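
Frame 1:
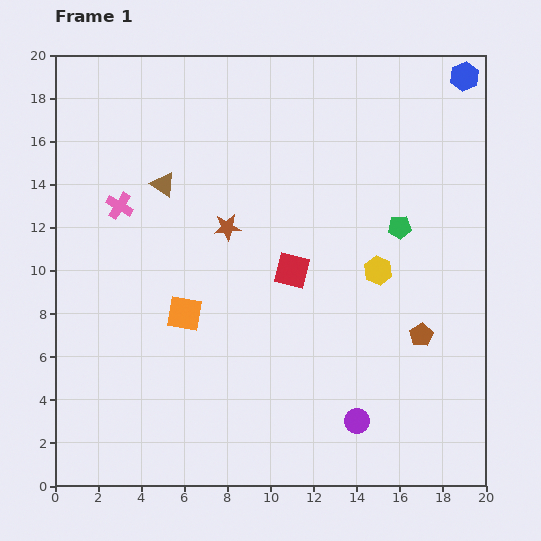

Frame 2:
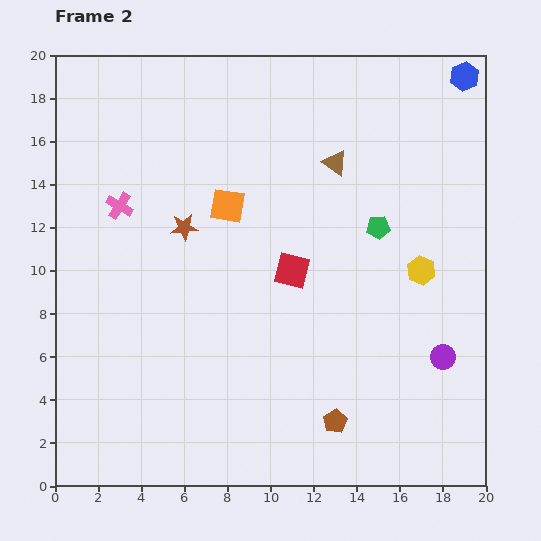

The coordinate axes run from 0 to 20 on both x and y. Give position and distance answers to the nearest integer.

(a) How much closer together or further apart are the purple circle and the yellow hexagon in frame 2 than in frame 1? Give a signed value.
-3

Distance in frame 1: 7. Distance in frame 2: 4.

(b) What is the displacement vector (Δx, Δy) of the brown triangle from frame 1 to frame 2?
(8, 1)

The brown triangle was at (5, 14) in frame 1 and (13, 15) in frame 2.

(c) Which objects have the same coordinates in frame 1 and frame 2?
the red square, the blue hexagon, the pink cross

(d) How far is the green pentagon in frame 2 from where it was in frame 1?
1

The green pentagon moved from (16, 12) to (15, 12), a distance of √(1² + 0²) ≈ 1.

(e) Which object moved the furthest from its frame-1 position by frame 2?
the brown triangle

(moved 8; next 6)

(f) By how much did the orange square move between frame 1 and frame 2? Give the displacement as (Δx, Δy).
(2, 5)

The orange square was at (6, 8) in frame 1 and (8, 13) in frame 2.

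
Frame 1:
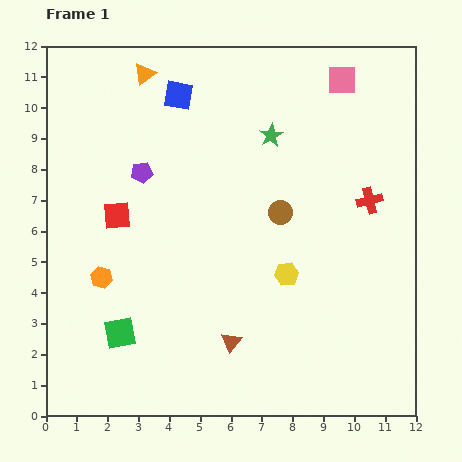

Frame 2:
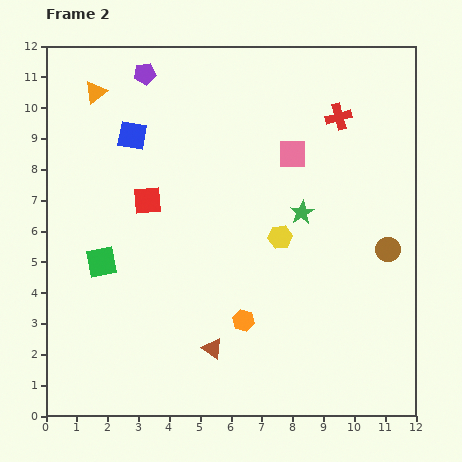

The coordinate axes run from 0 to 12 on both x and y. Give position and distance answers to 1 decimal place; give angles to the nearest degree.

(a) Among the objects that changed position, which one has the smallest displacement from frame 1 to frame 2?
the brown triangle

(moved 0.6)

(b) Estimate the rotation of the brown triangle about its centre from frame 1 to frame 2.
34° counter-clockwise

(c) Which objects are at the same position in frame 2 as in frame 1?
none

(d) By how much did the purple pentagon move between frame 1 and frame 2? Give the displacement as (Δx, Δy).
(0.1, 3.2)

The purple pentagon was at (3.1, 7.9) in frame 1 and (3.2, 11.1) in frame 2.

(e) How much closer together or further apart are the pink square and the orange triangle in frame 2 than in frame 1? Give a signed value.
+0.3

Distance in frame 1: 6.4. Distance in frame 2: 6.7.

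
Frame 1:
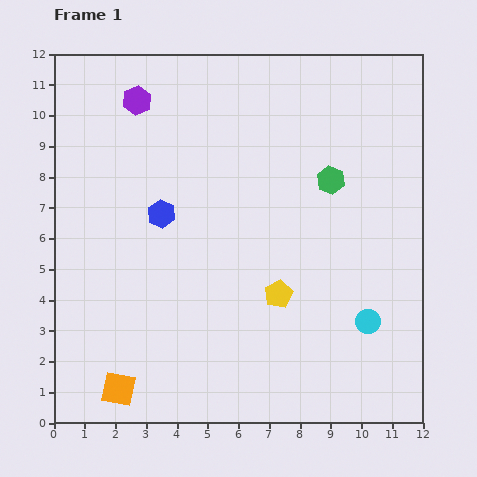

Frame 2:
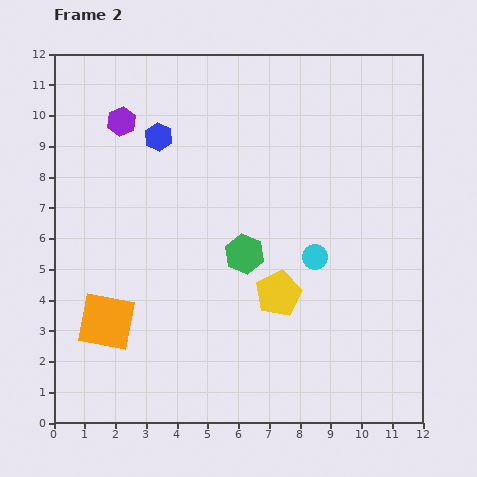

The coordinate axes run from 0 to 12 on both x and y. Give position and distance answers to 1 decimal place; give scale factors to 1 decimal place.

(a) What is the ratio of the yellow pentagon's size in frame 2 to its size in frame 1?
1.6×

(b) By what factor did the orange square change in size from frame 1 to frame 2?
1.7×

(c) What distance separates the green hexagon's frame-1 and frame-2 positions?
3.7

The green hexagon moved from (9.0, 7.9) to (6.2, 5.5), a distance of √(2.8² + 2.4²) ≈ 3.7.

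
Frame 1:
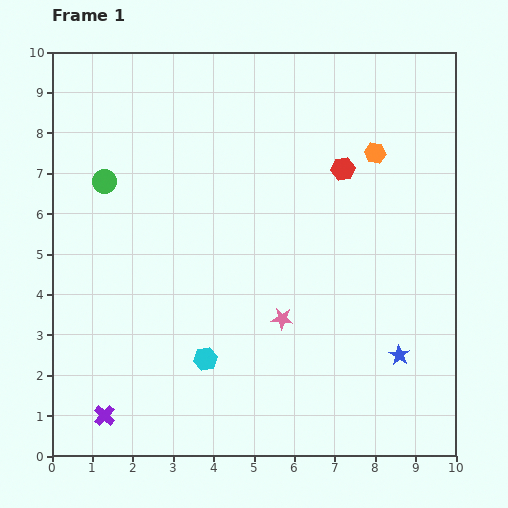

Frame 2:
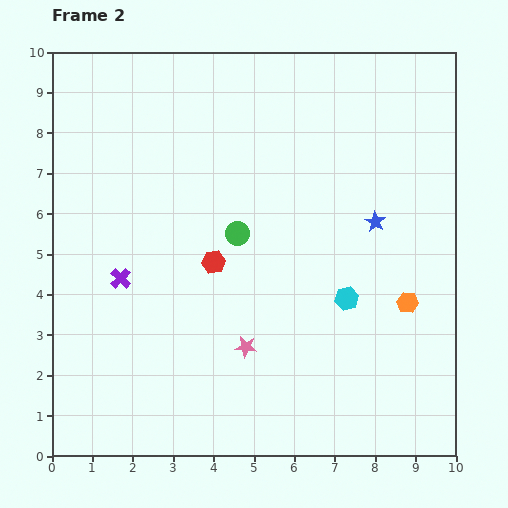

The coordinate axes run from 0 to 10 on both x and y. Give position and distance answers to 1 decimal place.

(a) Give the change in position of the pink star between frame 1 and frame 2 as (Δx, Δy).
(-0.9, -0.7)

The pink star was at (5.7, 3.4) in frame 1 and (4.8, 2.7) in frame 2.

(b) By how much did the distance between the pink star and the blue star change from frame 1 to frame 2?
+1.5

Distance in frame 1: 3.0. Distance in frame 2: 4.5.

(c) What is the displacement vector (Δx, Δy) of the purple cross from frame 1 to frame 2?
(0.4, 3.4)

The purple cross was at (1.3, 1.0) in frame 1 and (1.7, 4.4) in frame 2.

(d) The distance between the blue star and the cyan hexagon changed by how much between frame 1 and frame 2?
-2.8

Distance in frame 1: 4.8. Distance in frame 2: 2.0.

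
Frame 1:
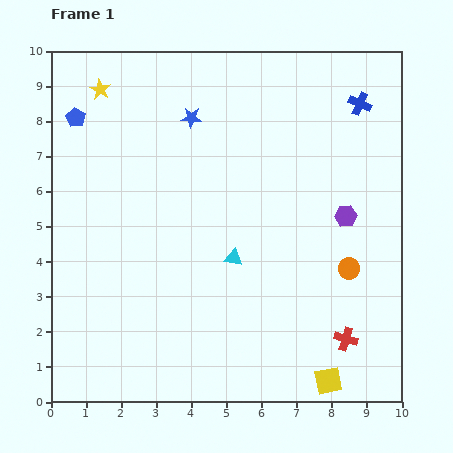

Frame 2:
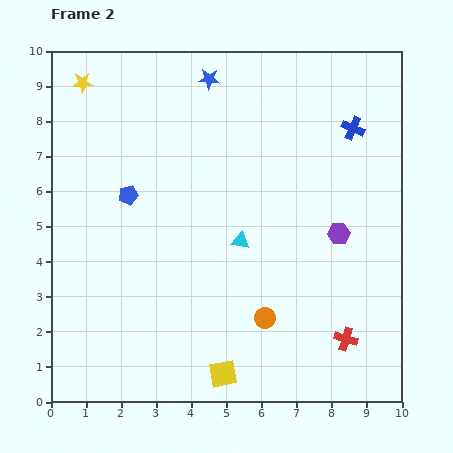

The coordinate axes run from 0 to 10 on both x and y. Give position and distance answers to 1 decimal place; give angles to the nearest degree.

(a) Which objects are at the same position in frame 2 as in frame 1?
the red cross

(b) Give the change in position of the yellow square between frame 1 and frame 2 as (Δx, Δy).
(-3.0, 0.2)

The yellow square was at (7.9, 0.6) in frame 1 and (4.9, 0.8) in frame 2.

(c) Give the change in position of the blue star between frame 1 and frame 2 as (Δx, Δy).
(0.5, 1.1)

The blue star was at (4.0, 8.1) in frame 1 and (4.5, 9.2) in frame 2.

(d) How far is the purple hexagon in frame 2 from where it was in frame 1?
0.5

The purple hexagon moved from (8.4, 5.3) to (8.2, 4.8), a distance of √(0.2² + 0.5²) ≈ 0.5.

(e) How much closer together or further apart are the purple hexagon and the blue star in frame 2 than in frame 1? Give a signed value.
+0.5

Distance in frame 1: 5.2. Distance in frame 2: 5.7.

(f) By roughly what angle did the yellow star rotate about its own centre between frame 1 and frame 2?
31° counter-clockwise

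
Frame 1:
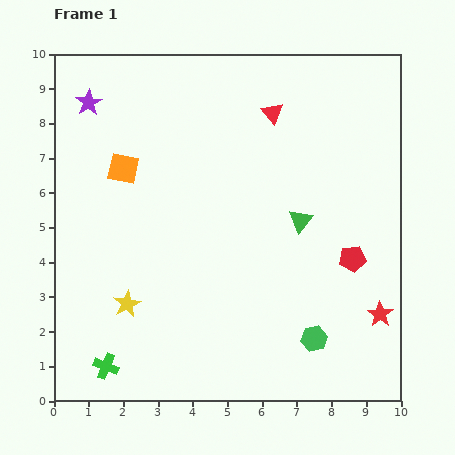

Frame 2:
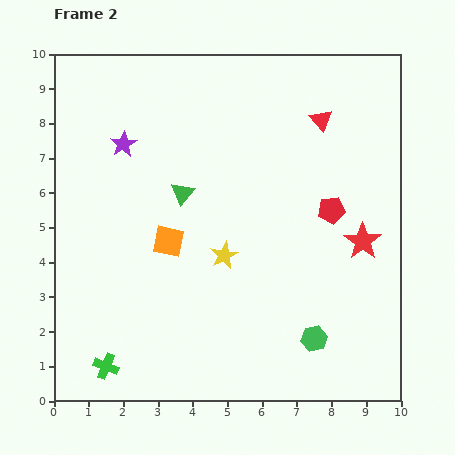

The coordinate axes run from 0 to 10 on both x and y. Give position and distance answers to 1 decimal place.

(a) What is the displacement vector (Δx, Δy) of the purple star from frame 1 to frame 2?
(1.0, -1.2)

The purple star was at (1.0, 8.6) in frame 1 and (2.0, 7.4) in frame 2.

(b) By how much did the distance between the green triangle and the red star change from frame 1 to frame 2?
+1.9

Distance in frame 1: 3.5. Distance in frame 2: 5.4.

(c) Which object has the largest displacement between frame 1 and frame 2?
the green triangle

(moved 3.5; next 3.1)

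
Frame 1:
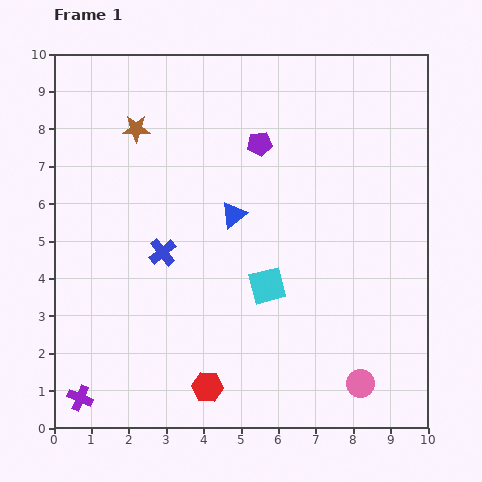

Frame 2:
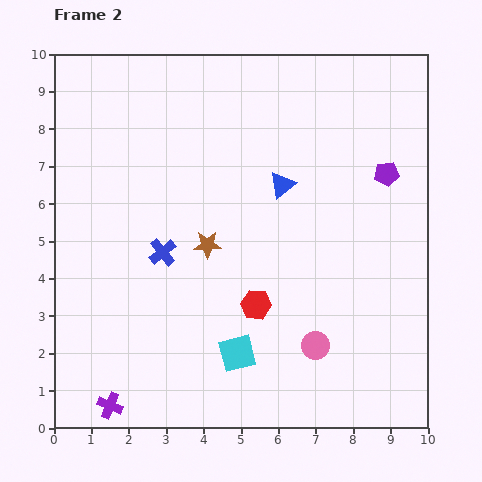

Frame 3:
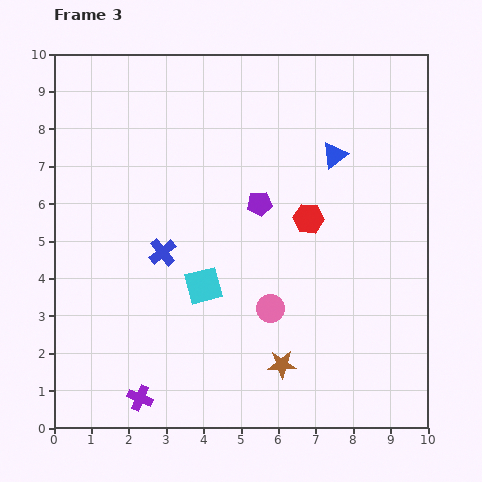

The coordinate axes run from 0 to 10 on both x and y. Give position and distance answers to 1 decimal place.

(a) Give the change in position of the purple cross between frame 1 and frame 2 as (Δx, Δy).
(0.8, -0.2)

The purple cross was at (0.7, 0.8) in frame 1 and (1.5, 0.6) in frame 2.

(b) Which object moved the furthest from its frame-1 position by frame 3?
the brown star

(moved 7.4; next 5.2)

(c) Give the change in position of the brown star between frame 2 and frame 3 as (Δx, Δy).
(2.0, -3.2)

The brown star was at (4.1, 4.9) in frame 2 and (6.1, 1.7) in frame 3.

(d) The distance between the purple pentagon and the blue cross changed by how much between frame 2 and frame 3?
-3.5

Distance in frame 2: 6.4. Distance in frame 3: 2.9.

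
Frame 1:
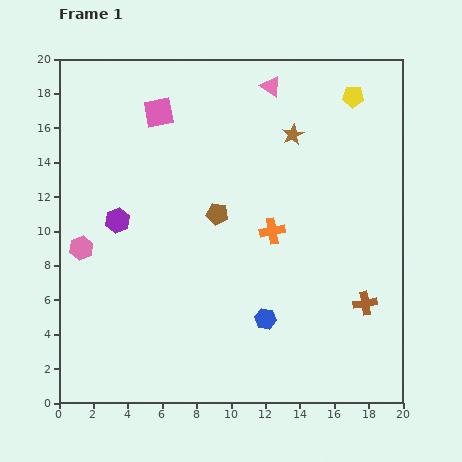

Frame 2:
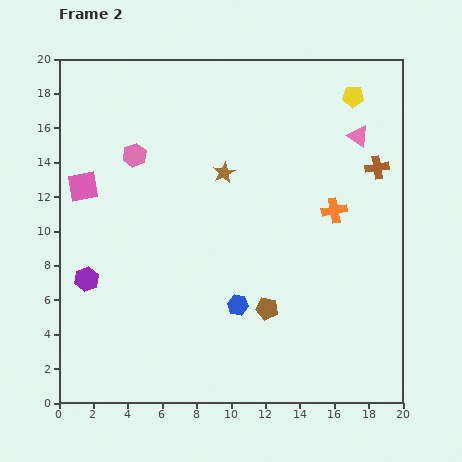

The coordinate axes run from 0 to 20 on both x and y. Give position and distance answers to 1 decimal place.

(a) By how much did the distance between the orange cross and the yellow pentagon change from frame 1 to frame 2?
-2.4

Distance in frame 1: 9.1. Distance in frame 2: 6.7.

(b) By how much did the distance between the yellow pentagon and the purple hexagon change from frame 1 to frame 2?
+3.3

Distance in frame 1: 15.5. Distance in frame 2: 18.8.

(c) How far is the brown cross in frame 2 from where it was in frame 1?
7.9

The brown cross moved from (17.8, 5.8) to (18.5, 13.7), a distance of √(0.7² + 7.9²) ≈ 7.9.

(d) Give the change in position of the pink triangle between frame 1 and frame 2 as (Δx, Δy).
(5.1, -2.9)

The pink triangle was at (12.3, 18.4) in frame 1 and (17.4, 15.5) in frame 2.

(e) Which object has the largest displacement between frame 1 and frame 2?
the brown cross

(moved 7.9; next 6.2)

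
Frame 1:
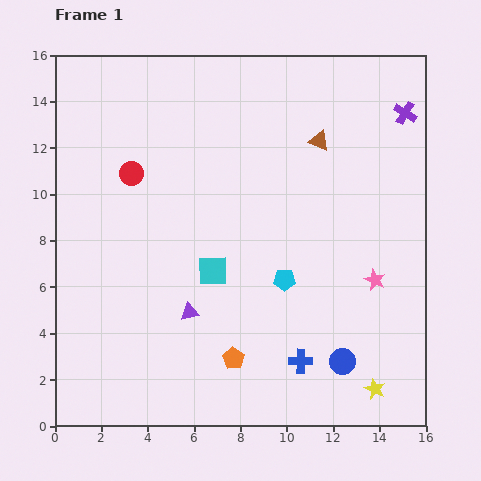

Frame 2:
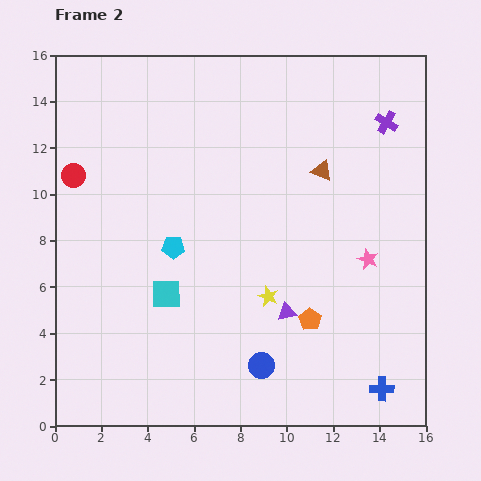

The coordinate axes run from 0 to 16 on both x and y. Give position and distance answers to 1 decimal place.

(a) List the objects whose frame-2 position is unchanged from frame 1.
none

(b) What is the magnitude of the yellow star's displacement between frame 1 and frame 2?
6.1

The yellow star moved from (13.8, 1.6) to (9.2, 5.6), a distance of √(4.6² + 4.0²) ≈ 6.1.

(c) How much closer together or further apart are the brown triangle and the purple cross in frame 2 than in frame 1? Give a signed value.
-0.4

Distance in frame 1: 3.9. Distance in frame 2: 3.5.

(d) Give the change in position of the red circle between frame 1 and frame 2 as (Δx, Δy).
(-2.5, -0.1)

The red circle was at (3.3, 10.9) in frame 1 and (0.8, 10.8) in frame 2.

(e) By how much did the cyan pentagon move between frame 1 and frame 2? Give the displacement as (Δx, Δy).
(-4.8, 1.4)

The cyan pentagon was at (9.9, 6.3) in frame 1 and (5.1, 7.7) in frame 2.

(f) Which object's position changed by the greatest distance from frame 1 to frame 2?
the yellow star

(moved 6.1; next 5.0)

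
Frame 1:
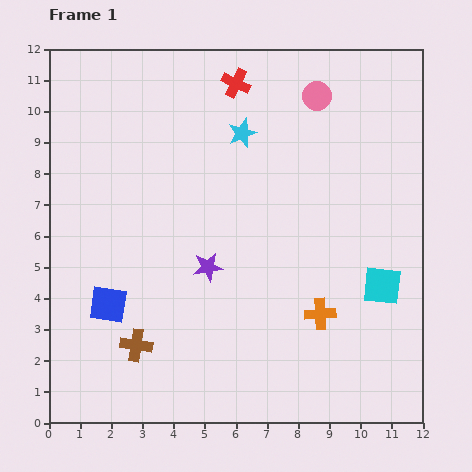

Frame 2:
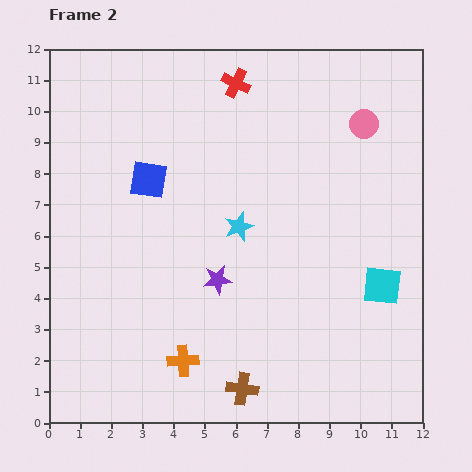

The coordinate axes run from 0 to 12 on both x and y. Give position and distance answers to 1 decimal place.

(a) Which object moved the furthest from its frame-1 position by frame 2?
the orange cross

(moved 4.6; next 4.2)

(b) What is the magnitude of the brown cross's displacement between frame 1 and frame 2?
3.7

The brown cross moved from (2.8, 2.5) to (6.2, 1.1), a distance of √(3.4² + 1.4²) ≈ 3.7.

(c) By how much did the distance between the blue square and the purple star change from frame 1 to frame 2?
+0.5

Distance in frame 1: 3.4. Distance in frame 2: 3.9.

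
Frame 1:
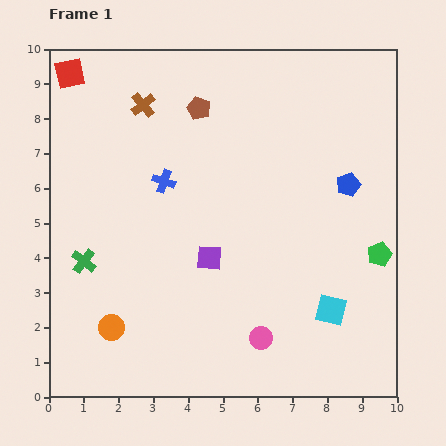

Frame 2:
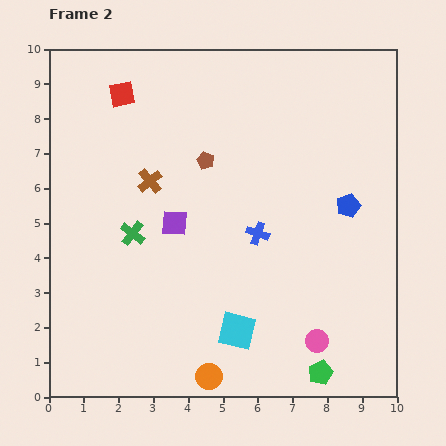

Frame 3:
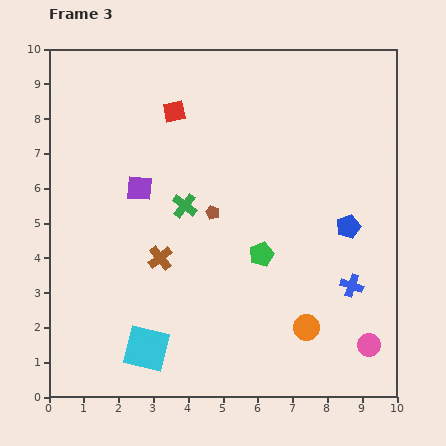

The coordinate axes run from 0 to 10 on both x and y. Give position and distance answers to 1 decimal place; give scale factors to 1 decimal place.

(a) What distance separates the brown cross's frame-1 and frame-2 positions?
2.2

The brown cross moved from (2.7, 8.4) to (2.9, 6.2), a distance of √(0.2² + 2.2²) ≈ 2.2.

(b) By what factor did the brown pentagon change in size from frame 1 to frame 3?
0.6×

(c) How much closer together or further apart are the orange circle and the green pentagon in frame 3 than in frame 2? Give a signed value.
-0.7

Distance in frame 2: 3.2. Distance in frame 3: 2.5.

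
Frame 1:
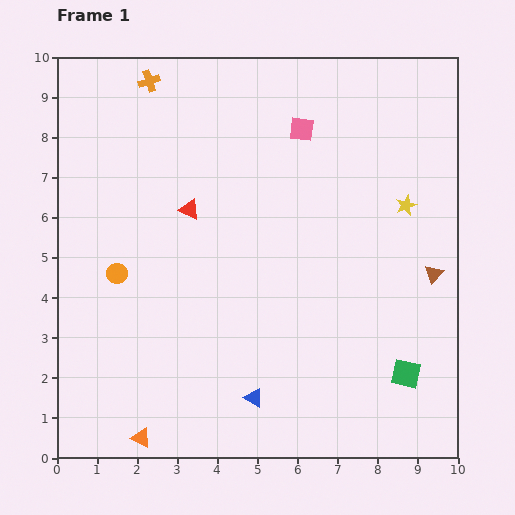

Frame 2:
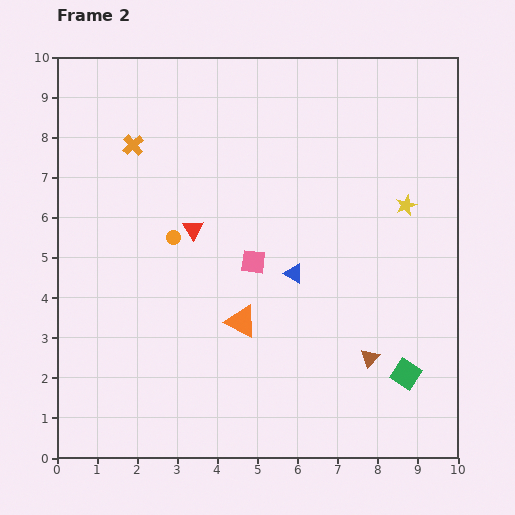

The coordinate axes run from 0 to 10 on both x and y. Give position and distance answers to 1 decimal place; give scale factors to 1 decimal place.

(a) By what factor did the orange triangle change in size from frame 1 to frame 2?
1.6×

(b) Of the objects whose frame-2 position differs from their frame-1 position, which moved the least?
the red triangle

(moved 0.5)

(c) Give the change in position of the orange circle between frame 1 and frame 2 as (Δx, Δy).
(1.4, 0.9)

The orange circle was at (1.5, 4.6) in frame 1 and (2.9, 5.5) in frame 2.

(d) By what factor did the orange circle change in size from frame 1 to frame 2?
0.7×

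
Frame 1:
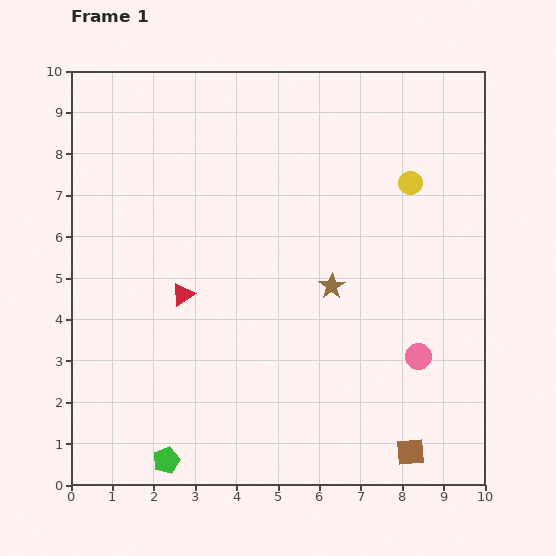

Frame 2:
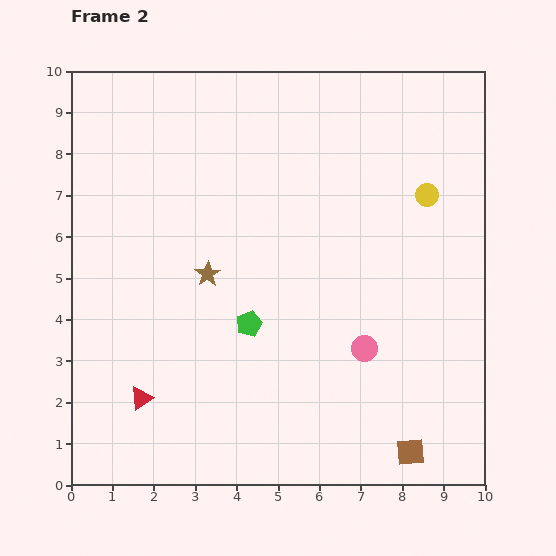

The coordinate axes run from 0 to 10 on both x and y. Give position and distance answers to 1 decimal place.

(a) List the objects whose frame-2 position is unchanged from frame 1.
the brown square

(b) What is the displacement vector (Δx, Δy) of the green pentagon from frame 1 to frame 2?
(2.0, 3.3)

The green pentagon was at (2.3, 0.6) in frame 1 and (4.3, 3.9) in frame 2.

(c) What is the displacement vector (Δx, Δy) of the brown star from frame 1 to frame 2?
(-3.0, 0.3)

The brown star was at (6.3, 4.8) in frame 1 and (3.3, 5.1) in frame 2.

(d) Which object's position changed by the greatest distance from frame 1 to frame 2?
the green pentagon

(moved 3.9; next 3.0)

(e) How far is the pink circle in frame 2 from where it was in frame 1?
1.3

The pink circle moved from (8.4, 3.1) to (7.1, 3.3), a distance of √(1.3² + 0.2²) ≈ 1.3.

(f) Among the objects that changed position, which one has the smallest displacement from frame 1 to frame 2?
the yellow circle

(moved 0.5)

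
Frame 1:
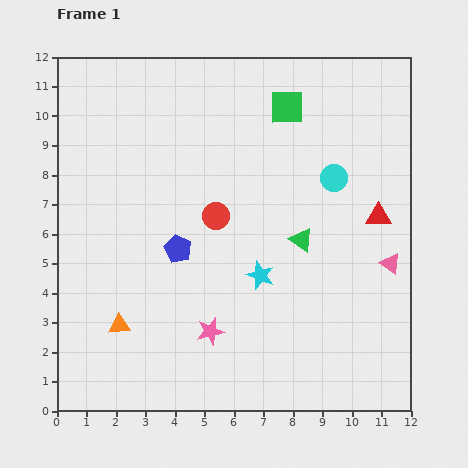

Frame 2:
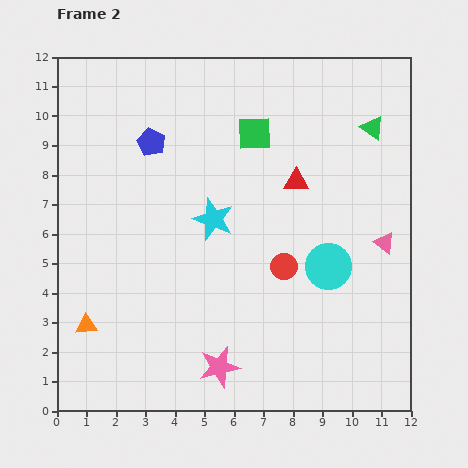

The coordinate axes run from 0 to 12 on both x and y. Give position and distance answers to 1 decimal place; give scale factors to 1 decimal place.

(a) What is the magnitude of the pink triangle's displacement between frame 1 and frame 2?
0.7

The pink triangle moved from (11.3, 5.0) to (11.1, 5.7), a distance of √(0.2² + 0.7²) ≈ 0.7.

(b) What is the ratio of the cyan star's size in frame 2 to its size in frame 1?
1.5×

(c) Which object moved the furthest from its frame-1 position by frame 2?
the green triangle

(moved 4.5; next 3.7)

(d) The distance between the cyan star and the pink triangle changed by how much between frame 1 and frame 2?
+1.5

Distance in frame 1: 4.4. Distance in frame 2: 5.9.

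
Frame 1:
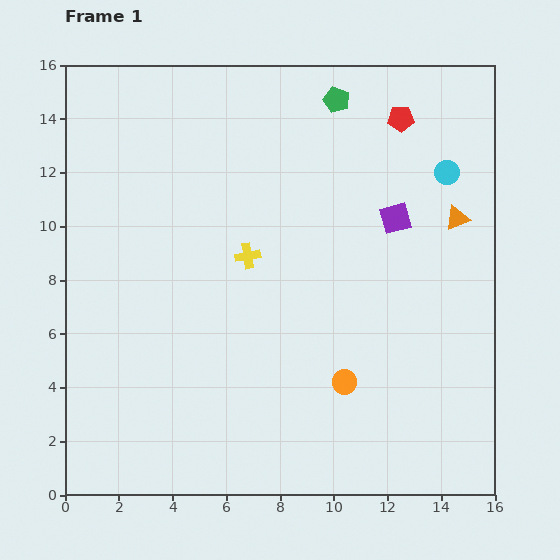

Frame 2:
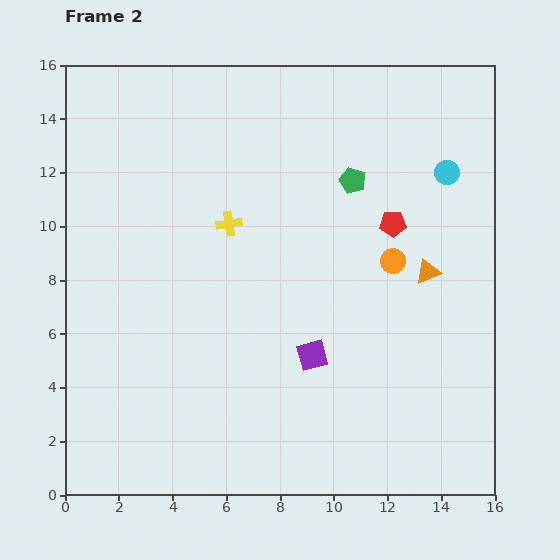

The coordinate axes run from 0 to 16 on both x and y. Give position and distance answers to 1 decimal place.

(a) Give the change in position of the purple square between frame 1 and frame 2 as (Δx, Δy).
(-3.1, -5.1)

The purple square was at (12.3, 10.3) in frame 1 and (9.2, 5.2) in frame 2.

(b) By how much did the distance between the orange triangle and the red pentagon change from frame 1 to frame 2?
-2.1

Distance in frame 1: 4.3. Distance in frame 2: 2.2.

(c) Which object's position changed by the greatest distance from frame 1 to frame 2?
the purple square

(moved 6.0; next 4.8)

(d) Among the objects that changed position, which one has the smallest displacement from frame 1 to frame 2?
the yellow cross

(moved 1.4)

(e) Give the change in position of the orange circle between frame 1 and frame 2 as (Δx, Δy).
(1.8, 4.5)

The orange circle was at (10.4, 4.2) in frame 1 and (12.2, 8.7) in frame 2.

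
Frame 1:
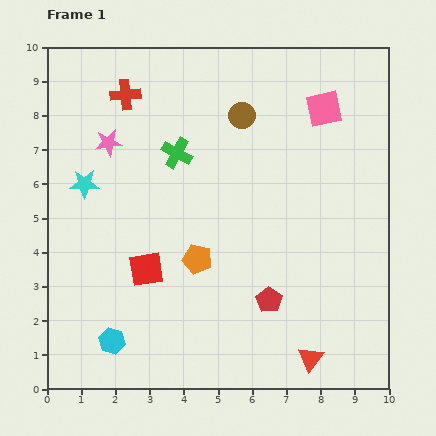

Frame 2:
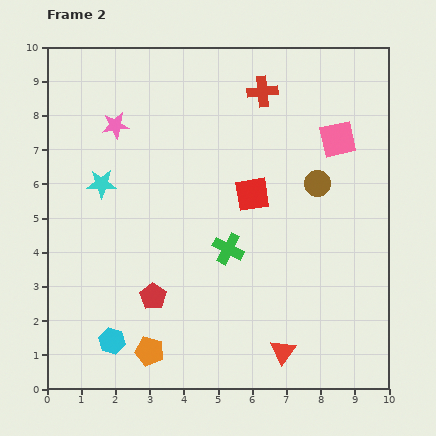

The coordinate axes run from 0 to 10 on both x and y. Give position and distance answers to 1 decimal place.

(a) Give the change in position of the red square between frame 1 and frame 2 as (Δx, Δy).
(3.1, 2.2)

The red square was at (2.9, 3.5) in frame 1 and (6.0, 5.7) in frame 2.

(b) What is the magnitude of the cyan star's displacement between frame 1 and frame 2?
0.5

The cyan star moved from (1.1, 6.0) to (1.6, 6.0), a distance of √(0.5² + 0.0²) ≈ 0.5.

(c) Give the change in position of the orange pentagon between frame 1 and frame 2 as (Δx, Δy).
(-1.4, -2.7)

The orange pentagon was at (4.4, 3.8) in frame 1 and (3.0, 1.1) in frame 2.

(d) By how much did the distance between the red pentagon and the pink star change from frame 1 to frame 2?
-1.5

Distance in frame 1: 6.6. Distance in frame 2: 5.1.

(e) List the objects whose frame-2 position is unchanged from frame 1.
the cyan hexagon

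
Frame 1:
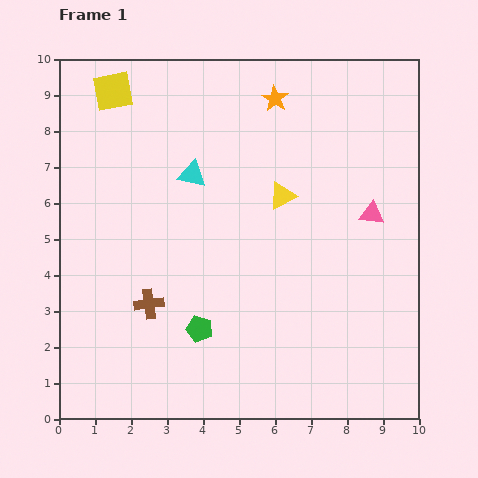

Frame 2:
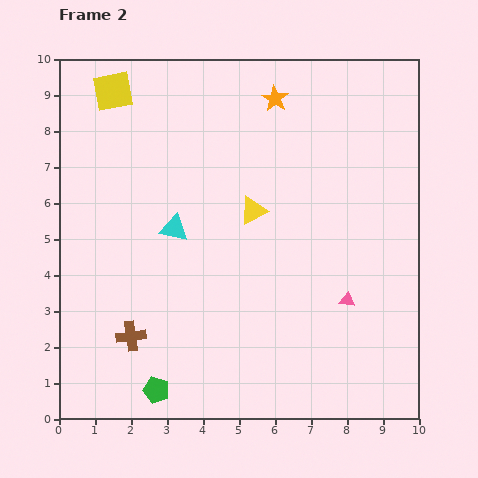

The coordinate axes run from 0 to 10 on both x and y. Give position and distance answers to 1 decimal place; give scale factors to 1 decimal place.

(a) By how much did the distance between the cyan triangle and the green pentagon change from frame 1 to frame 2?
+0.2

Distance in frame 1: 4.3. Distance in frame 2: 4.5.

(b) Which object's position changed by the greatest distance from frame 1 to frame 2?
the pink triangle

(moved 2.5; next 2.1)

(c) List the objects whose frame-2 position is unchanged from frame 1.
the orange star, the yellow square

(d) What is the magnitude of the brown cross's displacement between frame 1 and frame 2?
1.0

The brown cross moved from (2.5, 3.2) to (2.0, 2.3), a distance of √(0.5² + 0.9²) ≈ 1.0.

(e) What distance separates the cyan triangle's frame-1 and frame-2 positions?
1.6

The cyan triangle moved from (3.7, 6.8) to (3.2, 5.3), a distance of √(0.5² + 1.5²) ≈ 1.6.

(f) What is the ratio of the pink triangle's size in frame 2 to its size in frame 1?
0.6×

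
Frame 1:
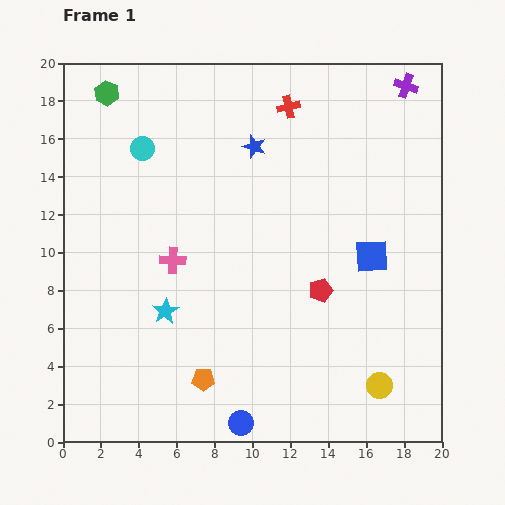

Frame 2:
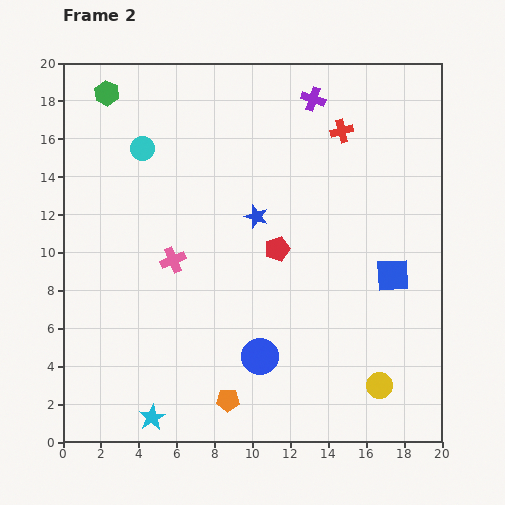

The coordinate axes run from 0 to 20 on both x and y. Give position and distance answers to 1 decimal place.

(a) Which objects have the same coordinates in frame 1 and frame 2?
the yellow circle, the cyan circle, the green hexagon, the pink cross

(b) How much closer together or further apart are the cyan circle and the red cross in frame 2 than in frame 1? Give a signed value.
+2.5

Distance in frame 1: 8.0. Distance in frame 2: 10.5.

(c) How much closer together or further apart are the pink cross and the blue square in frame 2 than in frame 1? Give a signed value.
+1.1

Distance in frame 1: 10.5. Distance in frame 2: 11.6.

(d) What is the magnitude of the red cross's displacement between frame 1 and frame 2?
3.1

The red cross moved from (11.9, 17.7) to (14.7, 16.4), a distance of √(2.8² + 1.3²) ≈ 3.1.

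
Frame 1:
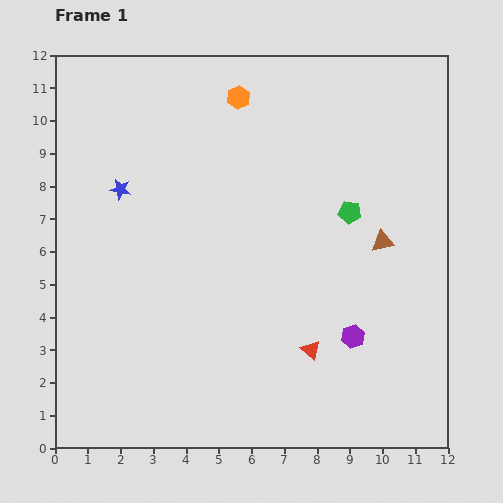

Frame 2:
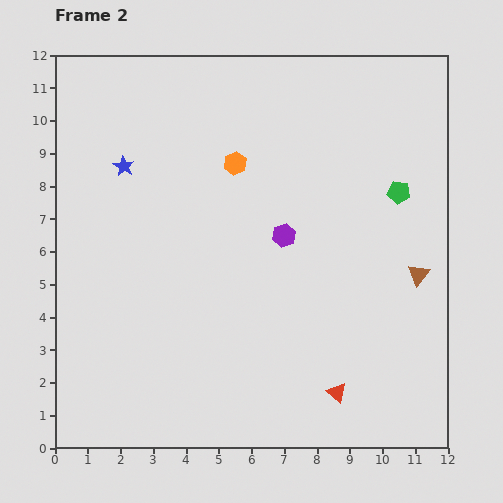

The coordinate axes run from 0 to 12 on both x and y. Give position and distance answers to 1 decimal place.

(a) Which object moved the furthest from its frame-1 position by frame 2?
the purple hexagon

(moved 3.7; next 2.0)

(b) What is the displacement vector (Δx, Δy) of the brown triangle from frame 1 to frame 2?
(1.1, -1.0)

The brown triangle was at (10.0, 6.3) in frame 1 and (11.1, 5.3) in frame 2.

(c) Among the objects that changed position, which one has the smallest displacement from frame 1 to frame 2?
the blue star

(moved 0.7)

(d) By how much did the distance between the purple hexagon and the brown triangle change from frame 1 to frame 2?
+1.3

Distance in frame 1: 3.0. Distance in frame 2: 4.3.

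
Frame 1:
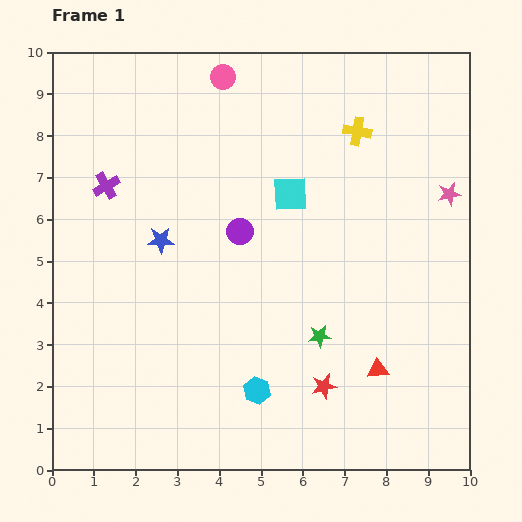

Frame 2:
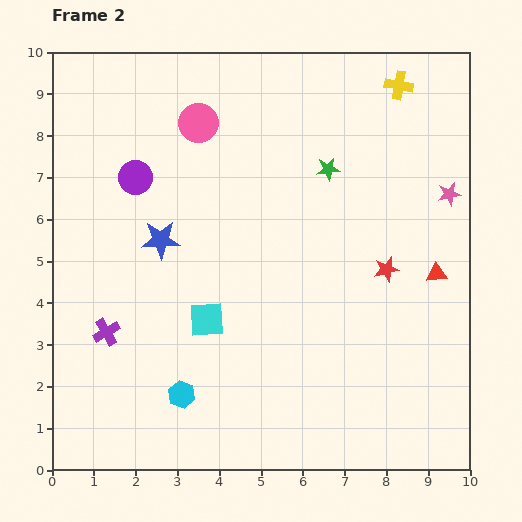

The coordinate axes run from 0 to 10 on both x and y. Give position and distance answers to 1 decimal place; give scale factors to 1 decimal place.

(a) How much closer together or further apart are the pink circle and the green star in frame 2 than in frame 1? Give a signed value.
-3.3

Distance in frame 1: 6.6. Distance in frame 2: 3.3.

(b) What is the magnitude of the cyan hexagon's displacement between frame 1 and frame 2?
1.8

The cyan hexagon moved from (4.9, 1.9) to (3.1, 1.8), a distance of √(1.8² + 0.1²) ≈ 1.8.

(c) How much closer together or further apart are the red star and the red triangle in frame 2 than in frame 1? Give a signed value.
-0.2

Distance in frame 1: 1.4. Distance in frame 2: 1.2.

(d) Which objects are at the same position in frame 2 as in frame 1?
the blue star, the pink star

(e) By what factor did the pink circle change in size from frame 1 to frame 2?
1.6×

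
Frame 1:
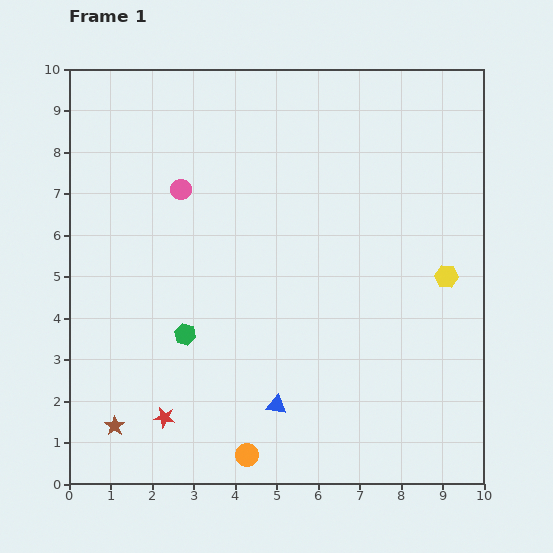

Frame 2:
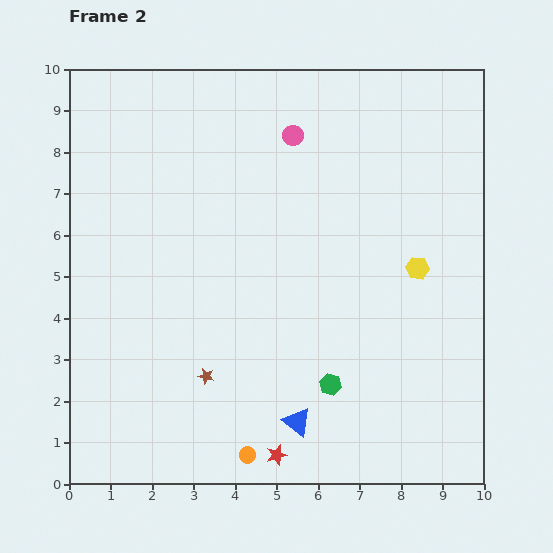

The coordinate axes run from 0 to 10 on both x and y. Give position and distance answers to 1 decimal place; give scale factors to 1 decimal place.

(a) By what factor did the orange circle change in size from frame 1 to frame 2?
0.7×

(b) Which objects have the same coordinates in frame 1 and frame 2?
the orange circle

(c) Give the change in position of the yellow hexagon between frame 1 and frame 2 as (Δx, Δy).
(-0.7, 0.2)

The yellow hexagon was at (9.1, 5.0) in frame 1 and (8.4, 5.2) in frame 2.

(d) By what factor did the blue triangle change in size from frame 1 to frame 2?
1.4×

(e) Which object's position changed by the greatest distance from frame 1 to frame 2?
the green hexagon

(moved 3.7; next 3.0)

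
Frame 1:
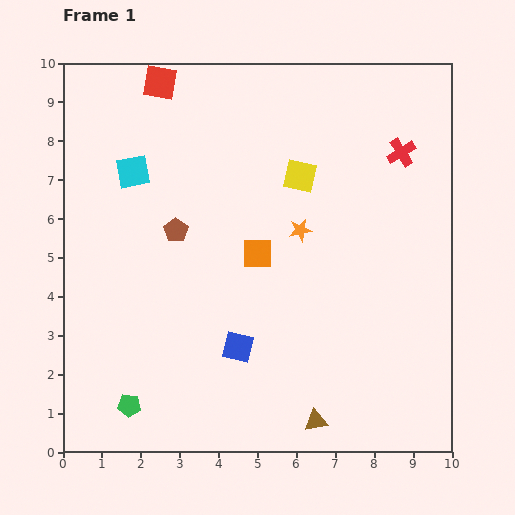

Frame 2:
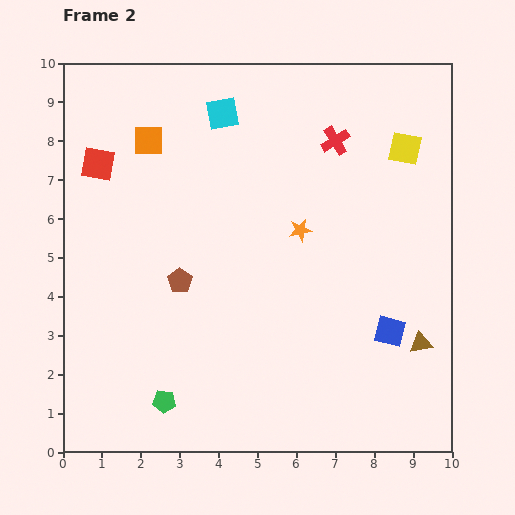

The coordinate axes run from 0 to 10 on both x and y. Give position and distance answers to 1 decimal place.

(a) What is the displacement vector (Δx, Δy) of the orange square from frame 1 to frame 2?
(-2.8, 2.9)

The orange square was at (5.0, 5.1) in frame 1 and (2.2, 8.0) in frame 2.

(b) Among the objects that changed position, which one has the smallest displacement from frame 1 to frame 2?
the green pentagon

(moved 0.9)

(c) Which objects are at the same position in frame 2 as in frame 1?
the orange star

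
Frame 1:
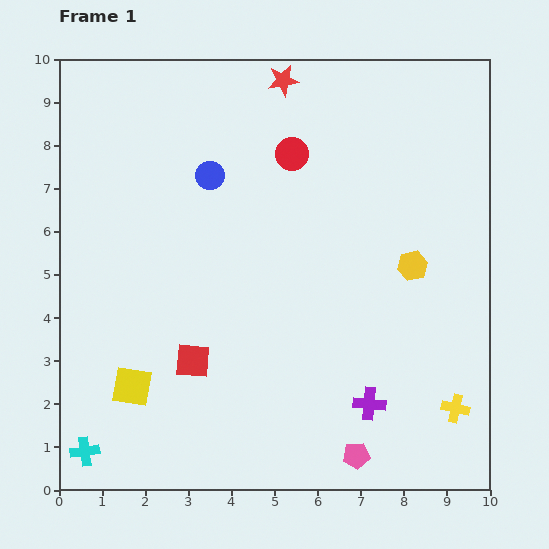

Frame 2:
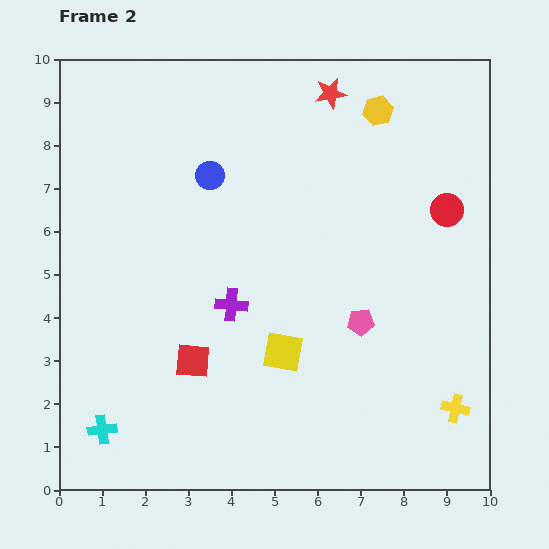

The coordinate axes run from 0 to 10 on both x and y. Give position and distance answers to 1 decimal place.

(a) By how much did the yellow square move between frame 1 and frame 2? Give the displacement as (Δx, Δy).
(3.5, 0.8)

The yellow square was at (1.7, 2.4) in frame 1 and (5.2, 3.2) in frame 2.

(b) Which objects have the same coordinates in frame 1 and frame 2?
the blue circle, the red square, the yellow cross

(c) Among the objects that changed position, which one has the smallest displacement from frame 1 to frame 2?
the cyan cross

(moved 0.6)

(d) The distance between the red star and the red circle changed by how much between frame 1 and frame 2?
+2.1

Distance in frame 1: 1.7. Distance in frame 2: 3.8.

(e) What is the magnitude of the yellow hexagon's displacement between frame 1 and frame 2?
3.7

The yellow hexagon moved from (8.2, 5.2) to (7.4, 8.8), a distance of √(0.8² + 3.6²) ≈ 3.7.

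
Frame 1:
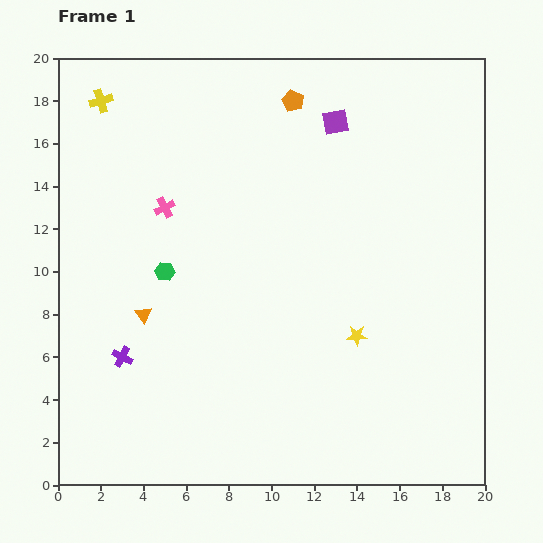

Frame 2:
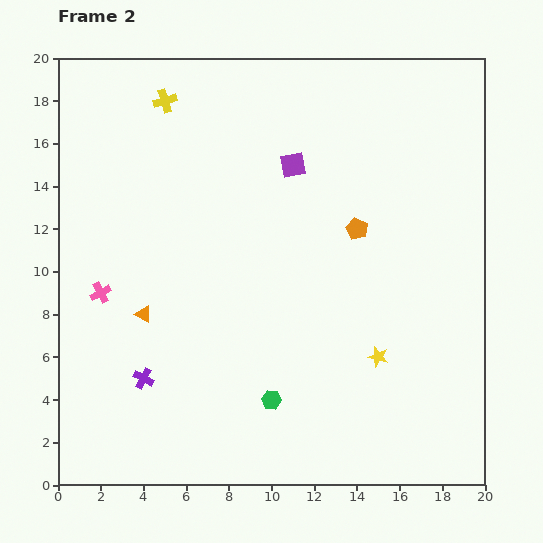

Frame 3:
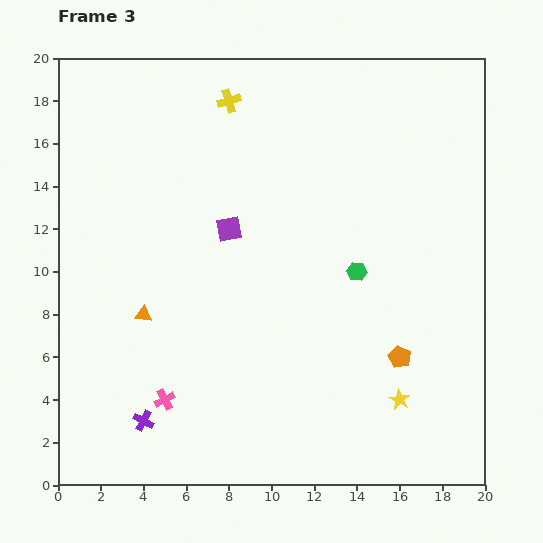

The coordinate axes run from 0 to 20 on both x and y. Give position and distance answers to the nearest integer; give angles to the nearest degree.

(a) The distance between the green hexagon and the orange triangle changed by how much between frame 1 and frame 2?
+5

Distance in frame 1: 2. Distance in frame 2: 7.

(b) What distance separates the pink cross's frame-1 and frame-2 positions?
5

The pink cross moved from (5, 13) to (2, 9), a distance of √(3² + 4²) ≈ 5.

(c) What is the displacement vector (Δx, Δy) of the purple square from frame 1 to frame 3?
(-5, -5)

The purple square was at (13, 17) in frame 1 and (8, 12) in frame 3.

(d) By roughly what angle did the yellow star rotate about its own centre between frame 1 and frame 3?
31° clockwise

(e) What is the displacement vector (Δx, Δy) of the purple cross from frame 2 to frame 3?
(0, -2)

The purple cross was at (4, 5) in frame 2 and (4, 3) in frame 3.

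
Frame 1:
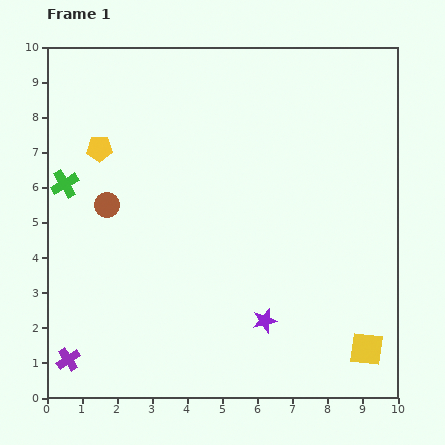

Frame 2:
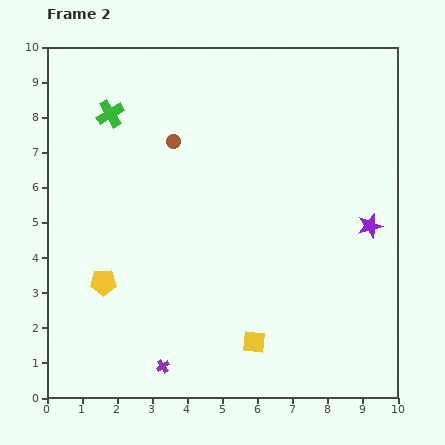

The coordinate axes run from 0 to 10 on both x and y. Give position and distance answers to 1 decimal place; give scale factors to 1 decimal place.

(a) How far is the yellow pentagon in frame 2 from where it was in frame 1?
3.8

The yellow pentagon moved from (1.5, 7.1) to (1.6, 3.3), a distance of √(0.1² + 3.8²) ≈ 3.8.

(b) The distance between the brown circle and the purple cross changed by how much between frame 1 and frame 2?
+1.9

Distance in frame 1: 4.5. Distance in frame 2: 6.4.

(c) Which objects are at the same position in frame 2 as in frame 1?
none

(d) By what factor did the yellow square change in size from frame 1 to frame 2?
0.7×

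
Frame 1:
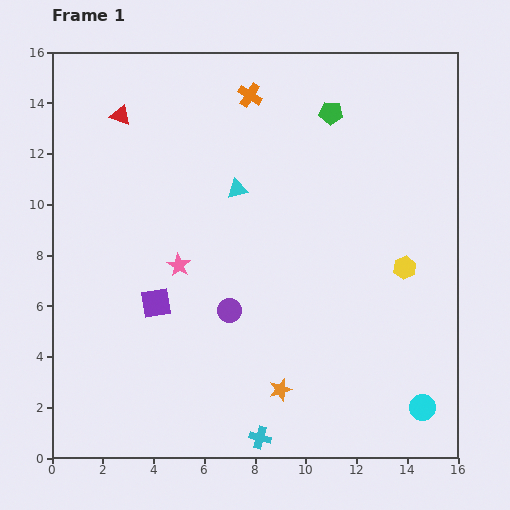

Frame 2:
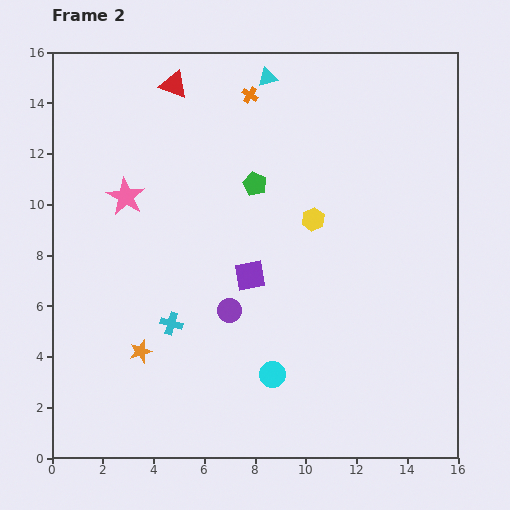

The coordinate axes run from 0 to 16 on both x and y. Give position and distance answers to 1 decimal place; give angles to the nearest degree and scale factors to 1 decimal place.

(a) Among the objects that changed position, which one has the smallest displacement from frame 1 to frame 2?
the red triangle

(moved 2.4)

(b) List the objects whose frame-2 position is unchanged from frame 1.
the purple circle, the orange cross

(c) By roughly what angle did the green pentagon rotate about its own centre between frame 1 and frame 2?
20° clockwise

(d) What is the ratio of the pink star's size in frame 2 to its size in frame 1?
1.7×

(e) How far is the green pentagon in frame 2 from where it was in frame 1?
4.1

The green pentagon moved from (11.0, 13.6) to (8.0, 10.8), a distance of √(3.0² + 2.8²) ≈ 4.1.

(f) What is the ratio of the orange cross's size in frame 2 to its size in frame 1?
0.7×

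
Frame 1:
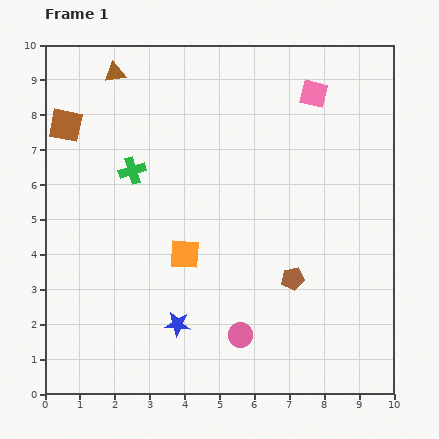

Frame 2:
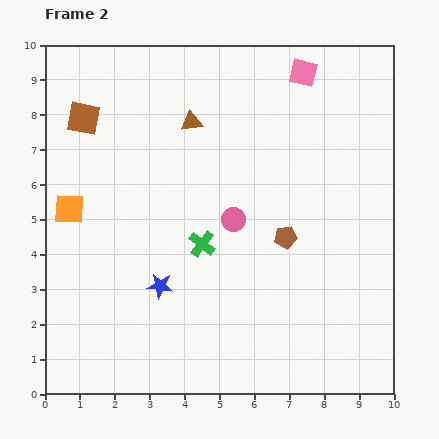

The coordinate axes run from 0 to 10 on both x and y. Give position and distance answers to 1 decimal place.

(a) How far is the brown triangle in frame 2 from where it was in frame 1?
2.6

The brown triangle moved from (2.0, 9.2) to (4.2, 7.8), a distance of √(2.2² + 1.4²) ≈ 2.6.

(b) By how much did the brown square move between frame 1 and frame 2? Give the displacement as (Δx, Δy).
(0.5, 0.2)

The brown square was at (0.6, 7.7) in frame 1 and (1.1, 7.9) in frame 2.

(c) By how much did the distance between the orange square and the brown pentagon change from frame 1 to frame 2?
+3.1

Distance in frame 1: 3.2. Distance in frame 2: 6.3.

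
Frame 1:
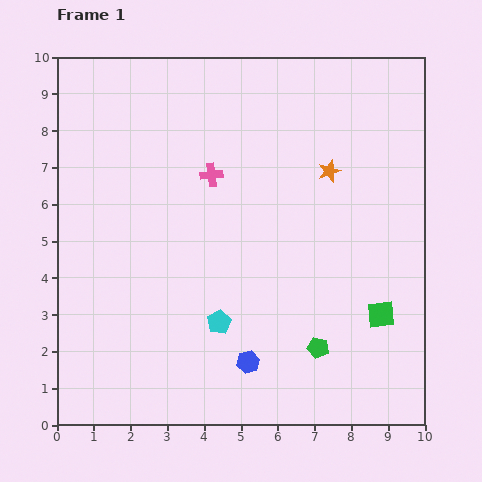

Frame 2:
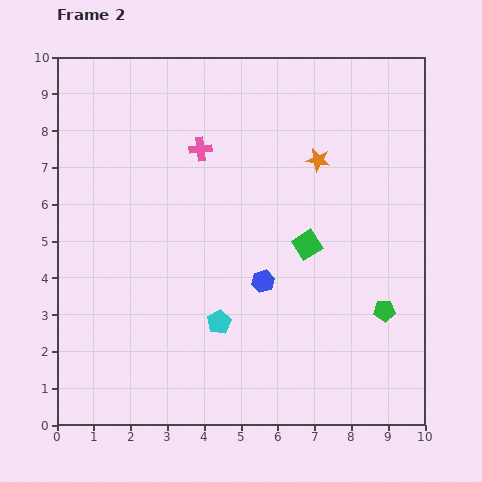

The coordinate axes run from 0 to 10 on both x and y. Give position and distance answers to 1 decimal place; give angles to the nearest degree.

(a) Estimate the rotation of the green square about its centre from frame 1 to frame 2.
26° counter-clockwise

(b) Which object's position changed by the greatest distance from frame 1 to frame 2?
the green square

(moved 2.8; next 2.2)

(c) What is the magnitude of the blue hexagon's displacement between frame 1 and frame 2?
2.2

The blue hexagon moved from (5.2, 1.7) to (5.6, 3.9), a distance of √(0.4² + 2.2²) ≈ 2.2.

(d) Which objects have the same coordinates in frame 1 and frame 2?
the cyan pentagon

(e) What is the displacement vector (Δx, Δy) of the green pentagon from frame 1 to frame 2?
(1.8, 1.0)

The green pentagon was at (7.1, 2.1) in frame 1 and (8.9, 3.1) in frame 2.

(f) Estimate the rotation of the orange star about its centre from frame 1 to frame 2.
29° clockwise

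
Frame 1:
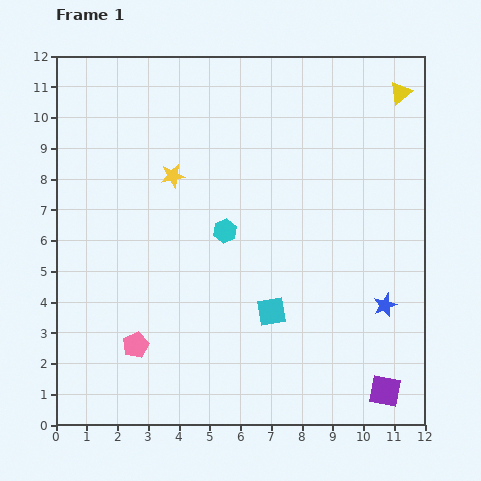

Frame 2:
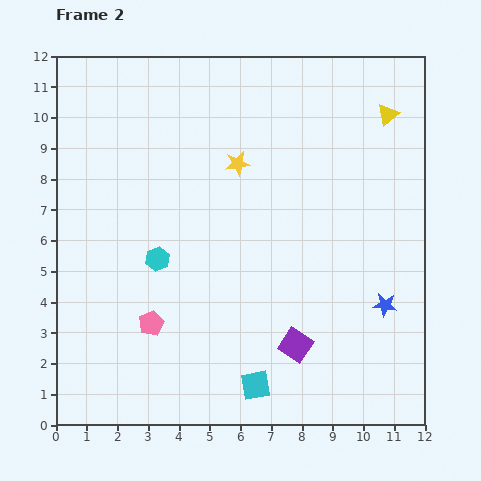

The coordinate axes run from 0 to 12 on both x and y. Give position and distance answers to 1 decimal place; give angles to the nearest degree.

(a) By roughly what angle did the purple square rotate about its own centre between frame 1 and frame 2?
23° clockwise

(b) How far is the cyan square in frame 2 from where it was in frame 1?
2.5

The cyan square moved from (7.0, 3.7) to (6.5, 1.3), a distance of √(0.5² + 2.4²) ≈ 2.5.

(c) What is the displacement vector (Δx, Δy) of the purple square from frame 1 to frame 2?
(-2.9, 1.5)

The purple square was at (10.7, 1.1) in frame 1 and (7.8, 2.6) in frame 2.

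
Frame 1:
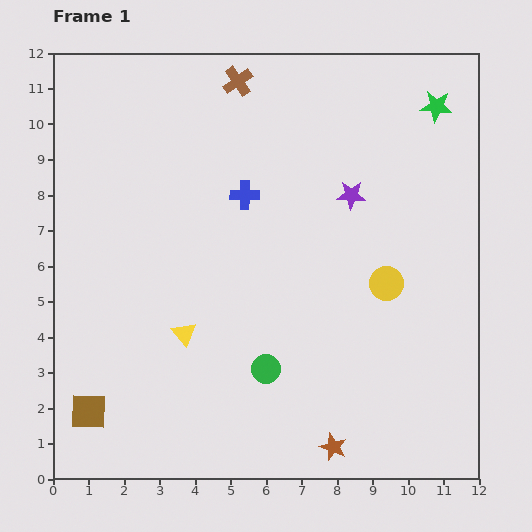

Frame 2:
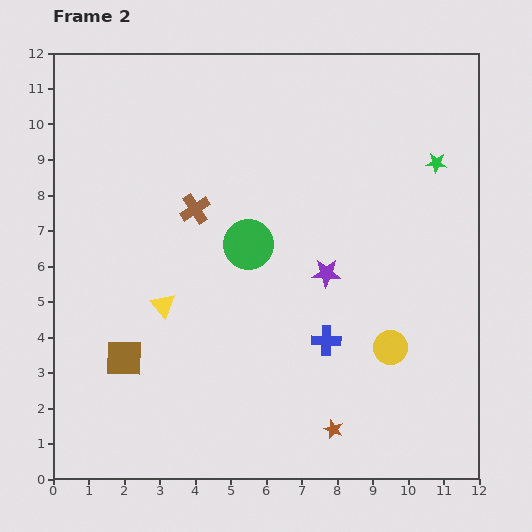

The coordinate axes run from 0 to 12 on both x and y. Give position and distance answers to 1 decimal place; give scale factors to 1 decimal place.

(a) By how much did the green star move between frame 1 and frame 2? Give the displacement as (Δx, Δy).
(0.0, -1.6)

The green star was at (10.8, 10.5) in frame 1 and (10.8, 8.9) in frame 2.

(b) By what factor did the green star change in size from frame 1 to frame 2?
0.6×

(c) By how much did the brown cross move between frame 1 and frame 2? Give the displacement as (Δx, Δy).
(-1.2, -3.6)

The brown cross was at (5.2, 11.2) in frame 1 and (4.0, 7.6) in frame 2.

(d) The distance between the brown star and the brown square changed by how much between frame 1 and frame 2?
-0.8

Distance in frame 1: 7.0. Distance in frame 2: 6.2.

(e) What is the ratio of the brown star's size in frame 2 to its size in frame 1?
0.7×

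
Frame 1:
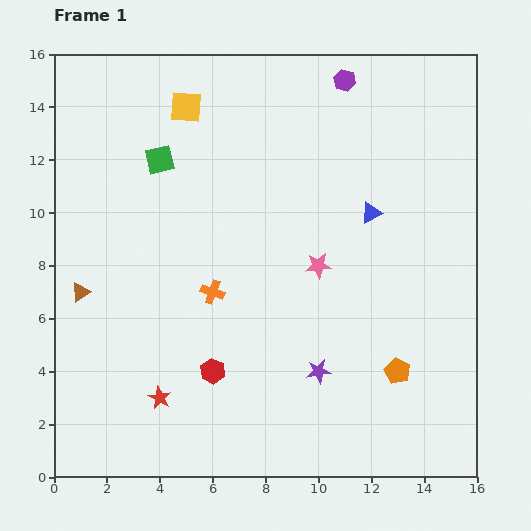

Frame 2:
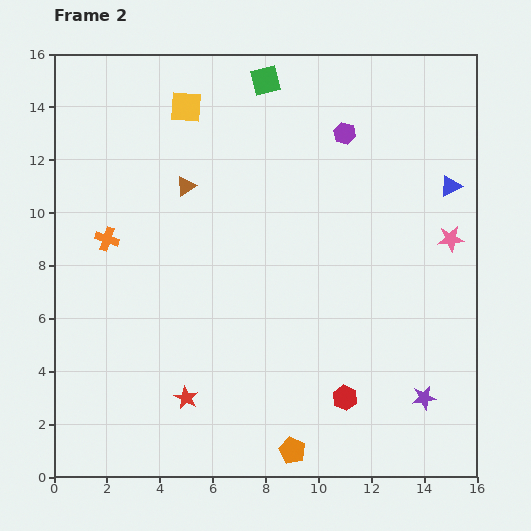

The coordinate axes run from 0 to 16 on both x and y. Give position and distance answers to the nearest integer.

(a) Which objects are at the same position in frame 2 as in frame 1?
the yellow square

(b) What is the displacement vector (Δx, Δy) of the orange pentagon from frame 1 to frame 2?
(-4, -3)

The orange pentagon was at (13, 4) in frame 1 and (9, 1) in frame 2.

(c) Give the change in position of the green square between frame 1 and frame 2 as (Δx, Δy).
(4, 3)

The green square was at (4, 12) in frame 1 and (8, 15) in frame 2.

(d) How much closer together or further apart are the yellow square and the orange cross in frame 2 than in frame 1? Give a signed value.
-1

Distance in frame 1: 7. Distance in frame 2: 6.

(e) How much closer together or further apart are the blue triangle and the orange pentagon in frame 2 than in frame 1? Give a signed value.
+6

Distance in frame 1: 6. Distance in frame 2: 12.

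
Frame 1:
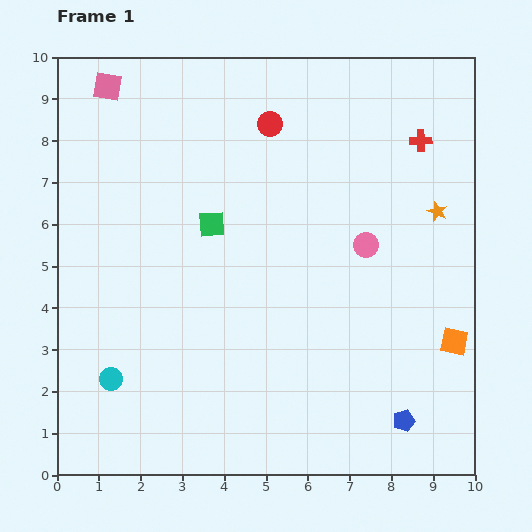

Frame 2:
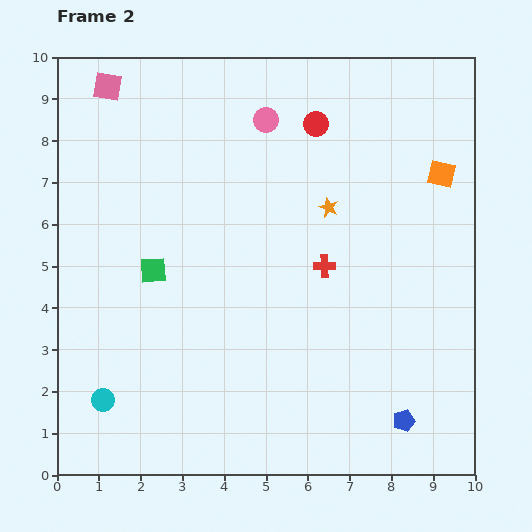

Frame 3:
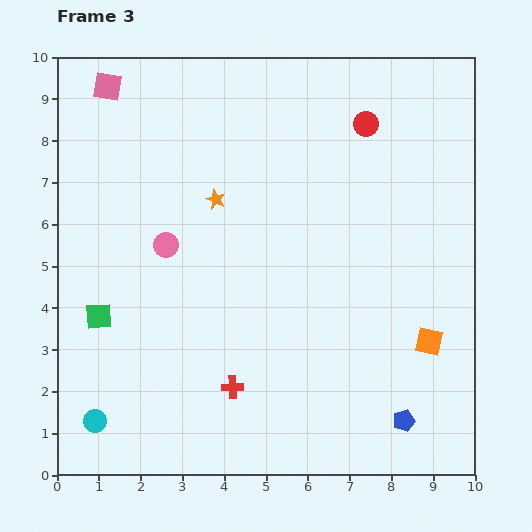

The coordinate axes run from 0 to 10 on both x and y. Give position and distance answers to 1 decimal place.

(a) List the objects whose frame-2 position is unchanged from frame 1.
the blue pentagon, the pink square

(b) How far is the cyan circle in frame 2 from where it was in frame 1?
0.5

The cyan circle moved from (1.3, 2.3) to (1.1, 1.8), a distance of √(0.2² + 0.5²) ≈ 0.5.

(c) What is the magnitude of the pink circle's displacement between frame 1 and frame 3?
4.8

The pink circle moved from (7.4, 5.5) to (2.6, 5.5), a distance of √(4.8² + 0.0²) ≈ 4.8.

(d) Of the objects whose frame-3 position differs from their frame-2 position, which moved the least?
the cyan circle

(moved 0.5)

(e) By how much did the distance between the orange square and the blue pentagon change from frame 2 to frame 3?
-4.0

Distance in frame 2: 6.0. Distance in frame 3: 2.0.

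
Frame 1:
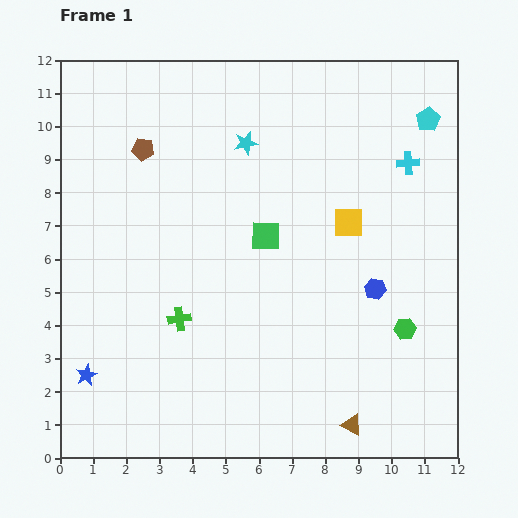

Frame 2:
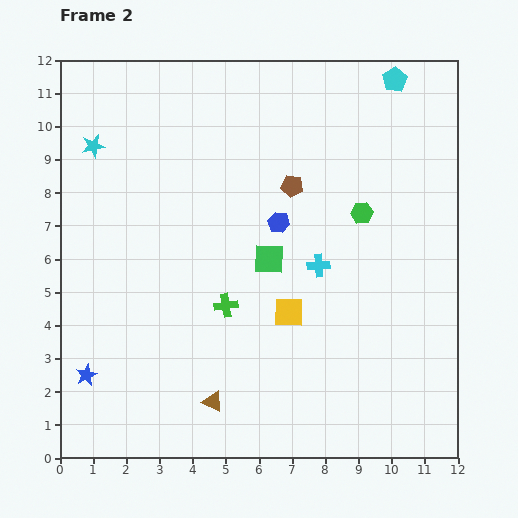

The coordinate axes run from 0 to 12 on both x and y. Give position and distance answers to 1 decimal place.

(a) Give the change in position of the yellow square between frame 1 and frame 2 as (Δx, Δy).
(-1.8, -2.7)

The yellow square was at (8.7, 7.1) in frame 1 and (6.9, 4.4) in frame 2.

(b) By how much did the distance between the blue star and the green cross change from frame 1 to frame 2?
+1.4

Distance in frame 1: 3.3. Distance in frame 2: 4.7.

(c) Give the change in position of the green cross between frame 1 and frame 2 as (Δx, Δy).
(1.4, 0.4)

The green cross was at (3.6, 4.2) in frame 1 and (5.0, 4.6) in frame 2.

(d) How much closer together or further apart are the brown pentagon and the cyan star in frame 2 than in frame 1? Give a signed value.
+3.0

Distance in frame 1: 3.1. Distance in frame 2: 6.1.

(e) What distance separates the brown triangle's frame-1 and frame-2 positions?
4.3

The brown triangle moved from (8.8, 1.0) to (4.6, 1.7), a distance of √(4.2² + 0.7²) ≈ 4.3.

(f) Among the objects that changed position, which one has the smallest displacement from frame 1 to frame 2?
the green square

(moved 0.7)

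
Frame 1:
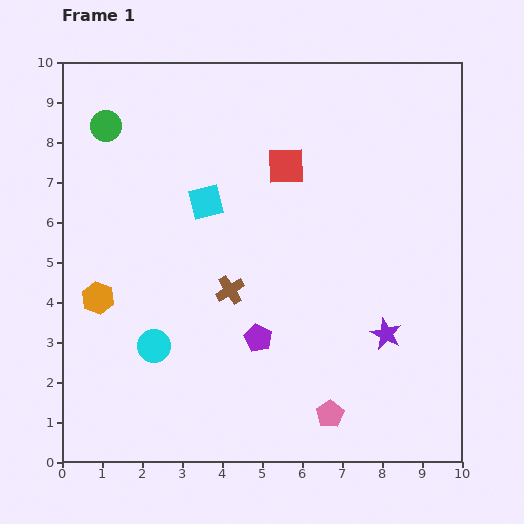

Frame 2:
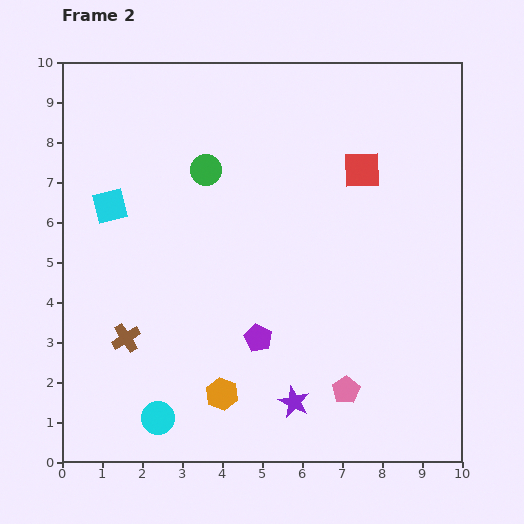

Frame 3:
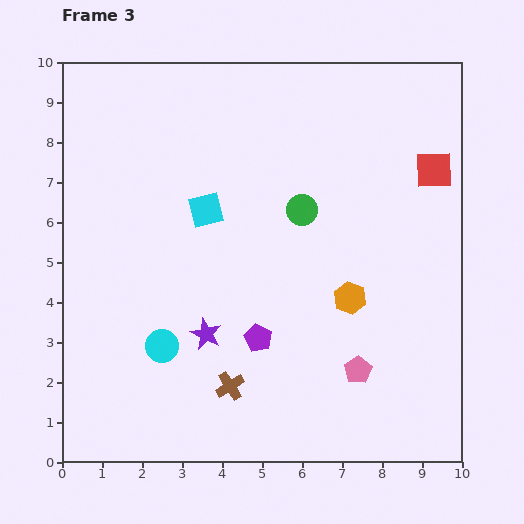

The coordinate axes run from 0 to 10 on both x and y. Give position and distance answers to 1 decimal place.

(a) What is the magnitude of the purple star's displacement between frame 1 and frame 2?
2.9

The purple star moved from (8.1, 3.2) to (5.8, 1.5), a distance of √(2.3² + 1.7²) ≈ 2.9.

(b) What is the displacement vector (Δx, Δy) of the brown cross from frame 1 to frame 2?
(-2.6, -1.2)

The brown cross was at (4.2, 4.3) in frame 1 and (1.6, 3.1) in frame 2.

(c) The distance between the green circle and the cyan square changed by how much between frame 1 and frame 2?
-0.5

Distance in frame 1: 3.1. Distance in frame 2: 2.6.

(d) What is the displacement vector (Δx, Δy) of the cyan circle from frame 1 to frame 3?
(0.2, 0.0)

The cyan circle was at (2.3, 2.9) in frame 1 and (2.5, 2.9) in frame 3.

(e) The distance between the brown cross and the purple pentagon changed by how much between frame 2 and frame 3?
-1.9

Distance in frame 2: 3.3. Distance in frame 3: 1.4.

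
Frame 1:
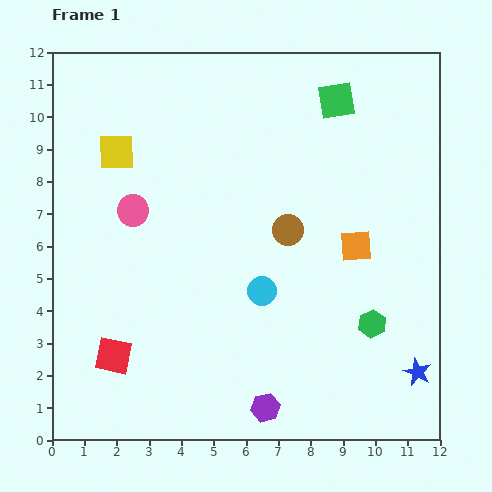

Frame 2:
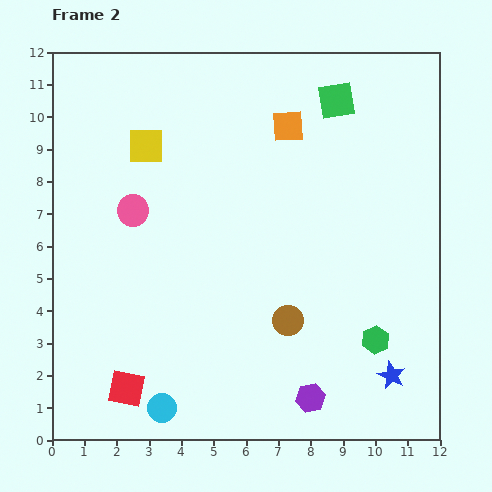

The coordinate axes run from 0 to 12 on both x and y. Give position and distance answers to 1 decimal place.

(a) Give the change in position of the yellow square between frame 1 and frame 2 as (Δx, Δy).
(0.9, 0.2)

The yellow square was at (2.0, 8.9) in frame 1 and (2.9, 9.1) in frame 2.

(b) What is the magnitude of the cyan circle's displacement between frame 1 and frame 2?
4.8

The cyan circle moved from (6.5, 4.6) to (3.4, 1.0), a distance of √(3.1² + 3.6²) ≈ 4.8.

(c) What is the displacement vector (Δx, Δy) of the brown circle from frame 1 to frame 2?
(0.0, -2.8)

The brown circle was at (7.3, 6.5) in frame 1 and (7.3, 3.7) in frame 2.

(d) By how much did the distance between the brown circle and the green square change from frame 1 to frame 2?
+2.7

Distance in frame 1: 4.3. Distance in frame 2: 7.0.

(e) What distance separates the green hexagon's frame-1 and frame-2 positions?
0.5

The green hexagon moved from (9.9, 3.6) to (10.0, 3.1), a distance of √(0.1² + 0.5²) ≈ 0.5.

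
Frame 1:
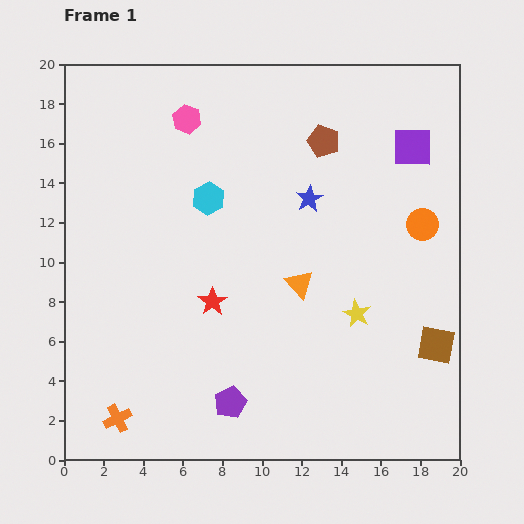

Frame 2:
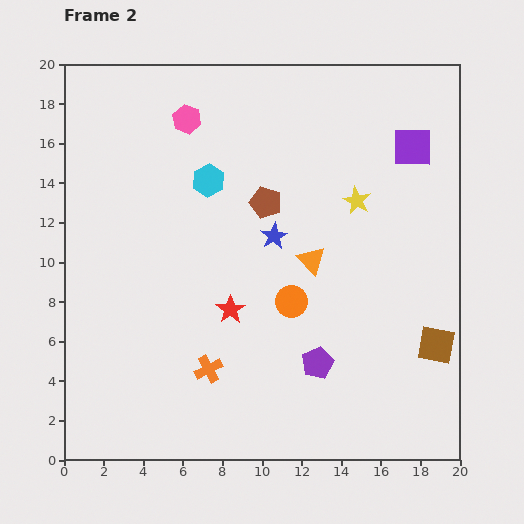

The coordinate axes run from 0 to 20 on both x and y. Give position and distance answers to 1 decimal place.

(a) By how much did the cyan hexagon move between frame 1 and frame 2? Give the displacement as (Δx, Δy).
(0.0, 0.9)

The cyan hexagon was at (7.3, 13.2) in frame 1 and (7.3, 14.1) in frame 2.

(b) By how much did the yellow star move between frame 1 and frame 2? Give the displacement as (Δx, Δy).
(0.0, 5.7)

The yellow star was at (14.8, 7.4) in frame 1 and (14.8, 13.1) in frame 2.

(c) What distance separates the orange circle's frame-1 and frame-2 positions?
7.7

The orange circle moved from (18.1, 11.9) to (11.5, 8.0), a distance of √(6.6² + 3.9²) ≈ 7.7.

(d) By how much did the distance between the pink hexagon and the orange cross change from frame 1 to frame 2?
-2.9

Distance in frame 1: 15.5. Distance in frame 2: 12.6.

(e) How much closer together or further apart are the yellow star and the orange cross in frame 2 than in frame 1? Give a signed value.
-1.9

Distance in frame 1: 13.2. Distance in frame 2: 11.3.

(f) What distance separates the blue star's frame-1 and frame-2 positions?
2.6

The blue star moved from (12.4, 13.2) to (10.6, 11.3), a distance of √(1.8² + 1.9²) ≈ 2.6.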